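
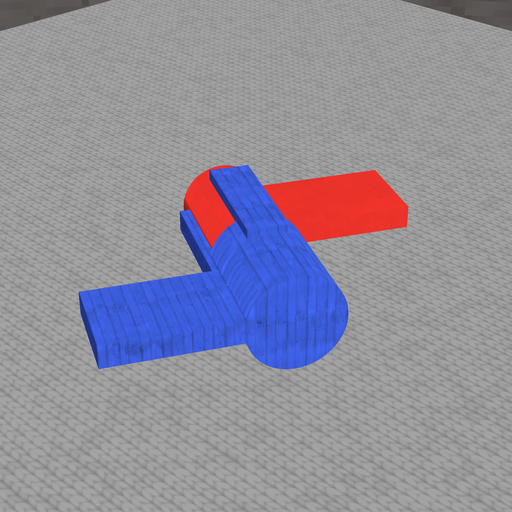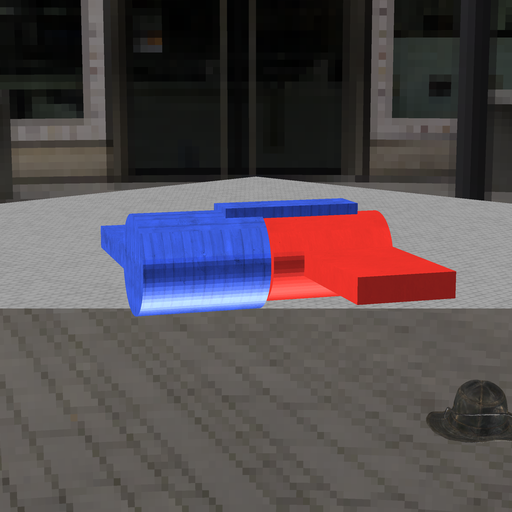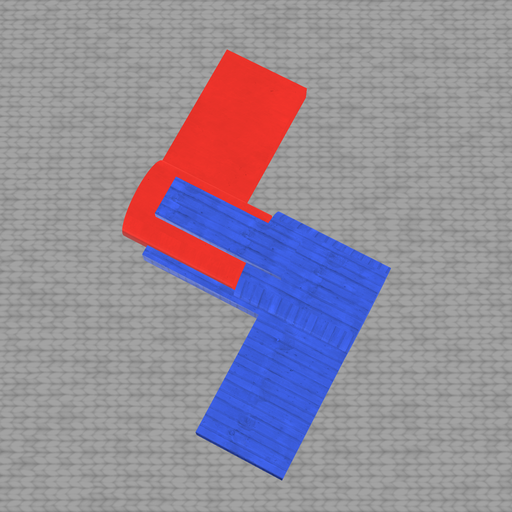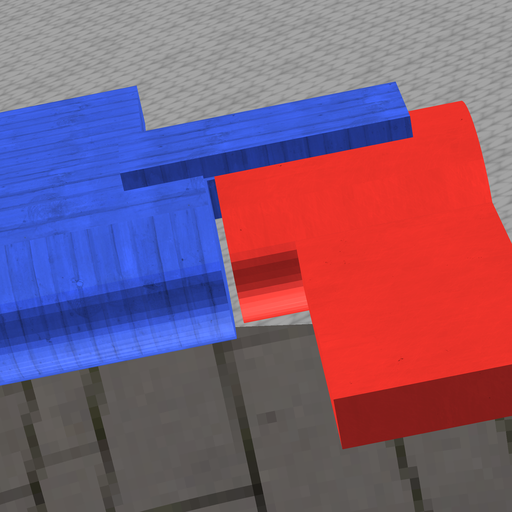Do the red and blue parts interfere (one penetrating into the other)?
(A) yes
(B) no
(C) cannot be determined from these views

(B) no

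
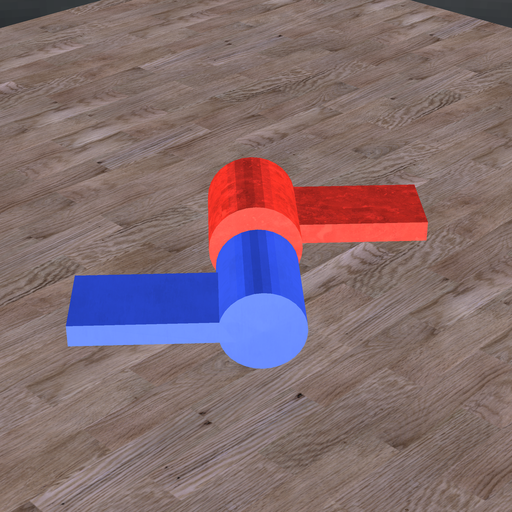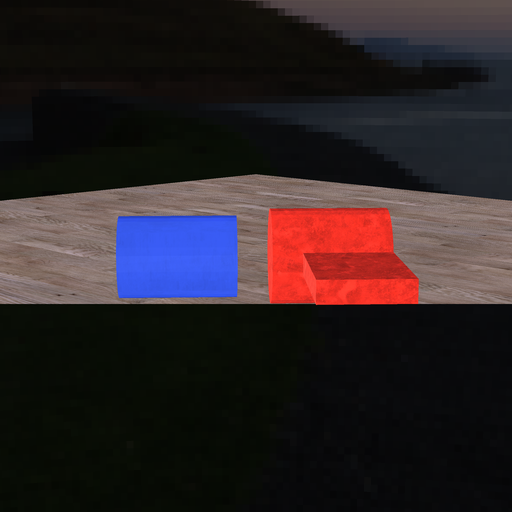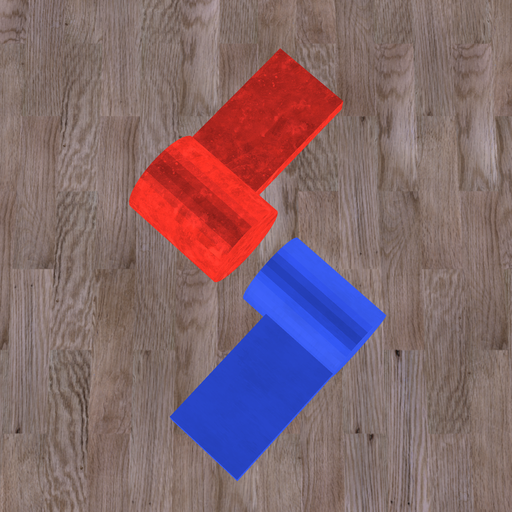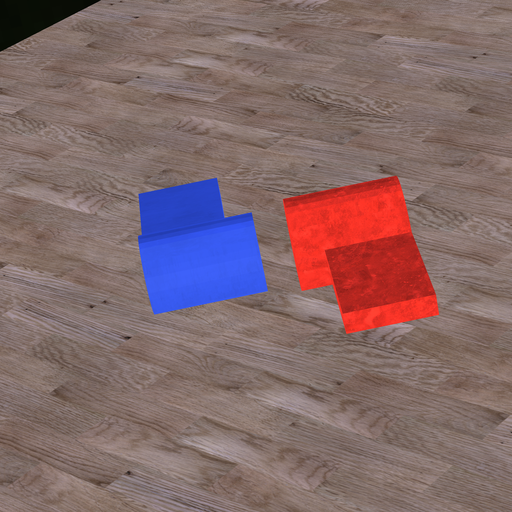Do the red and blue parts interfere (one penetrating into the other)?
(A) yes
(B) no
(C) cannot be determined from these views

(B) no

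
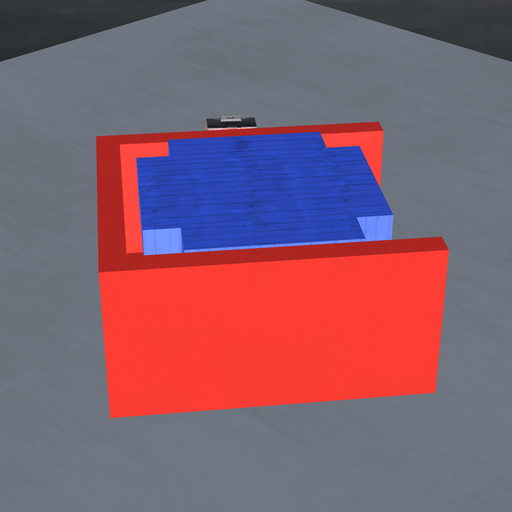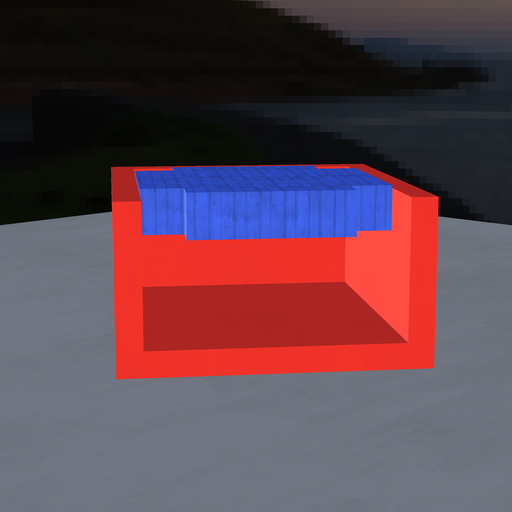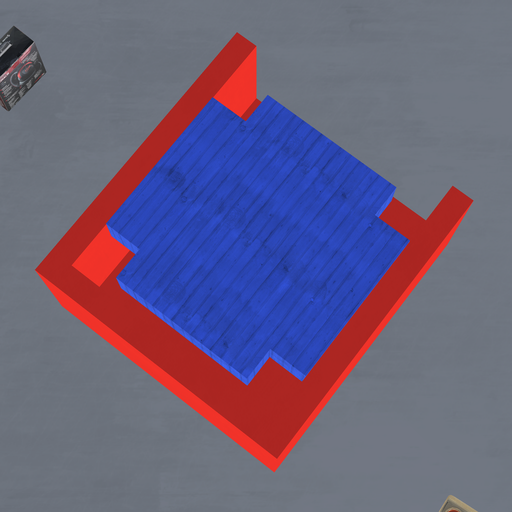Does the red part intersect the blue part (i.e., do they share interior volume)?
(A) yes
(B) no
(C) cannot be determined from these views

(B) no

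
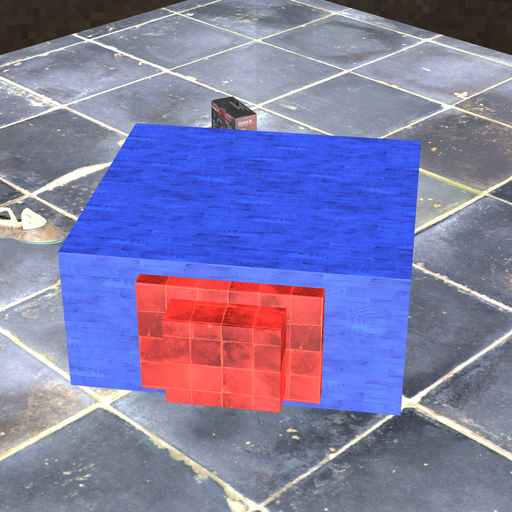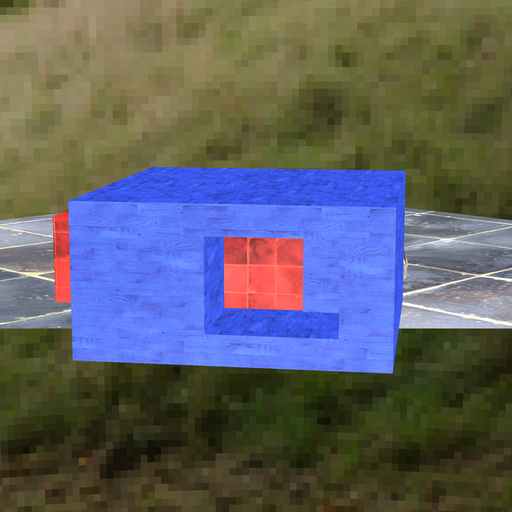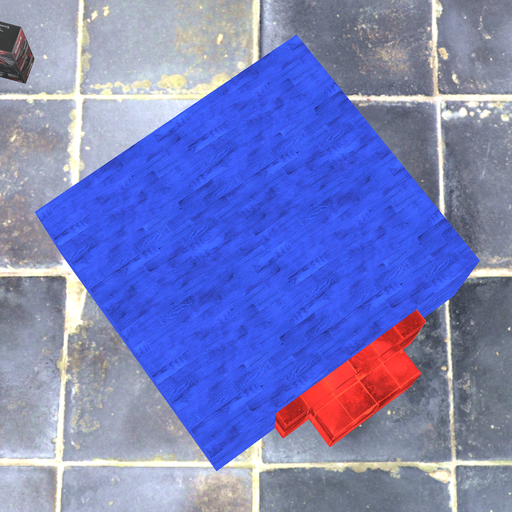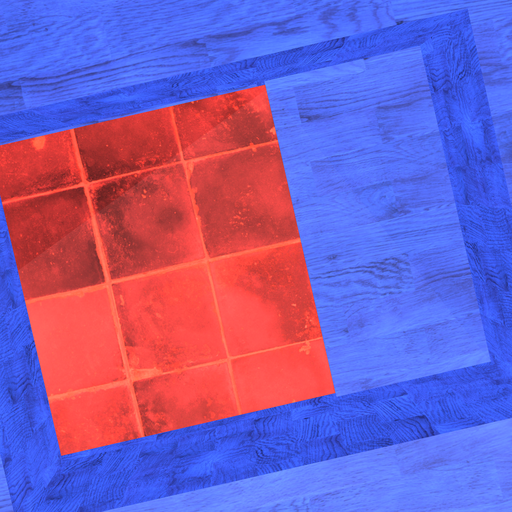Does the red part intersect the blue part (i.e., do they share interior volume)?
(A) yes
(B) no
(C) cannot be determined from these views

(A) yes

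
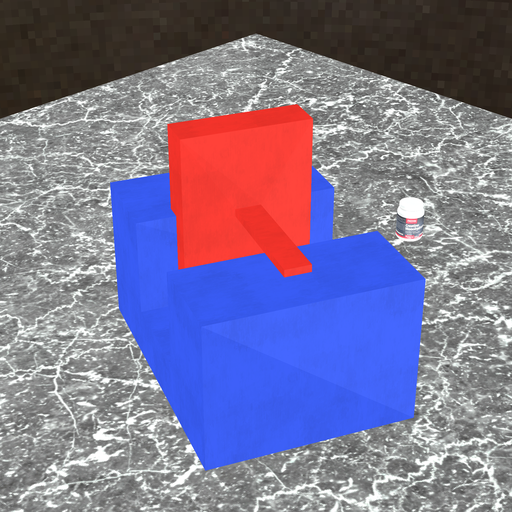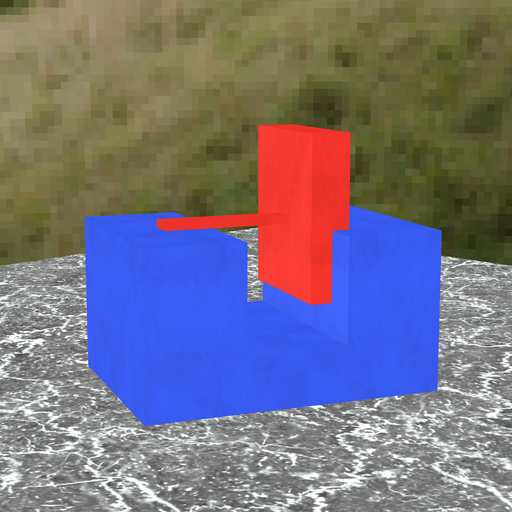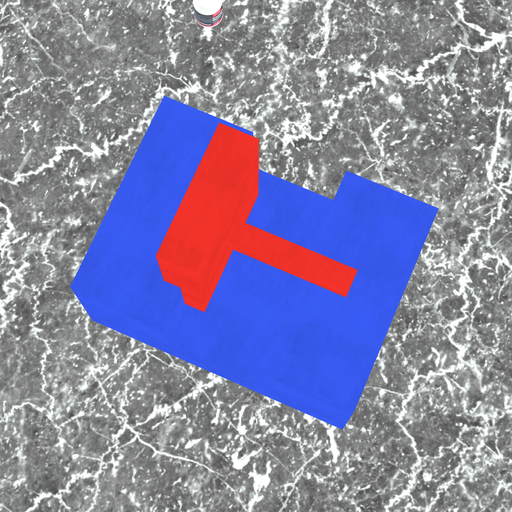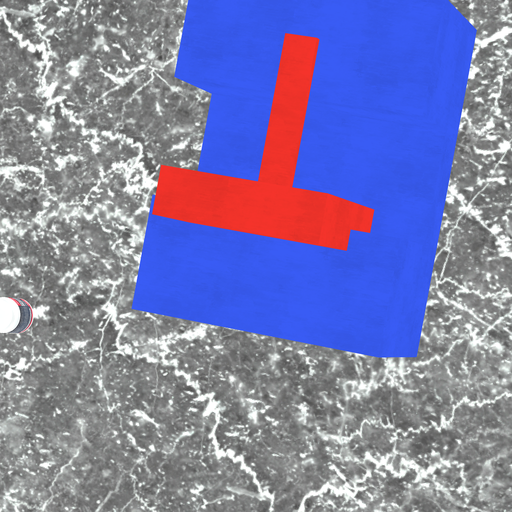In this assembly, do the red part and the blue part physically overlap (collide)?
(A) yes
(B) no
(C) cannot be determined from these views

(A) yes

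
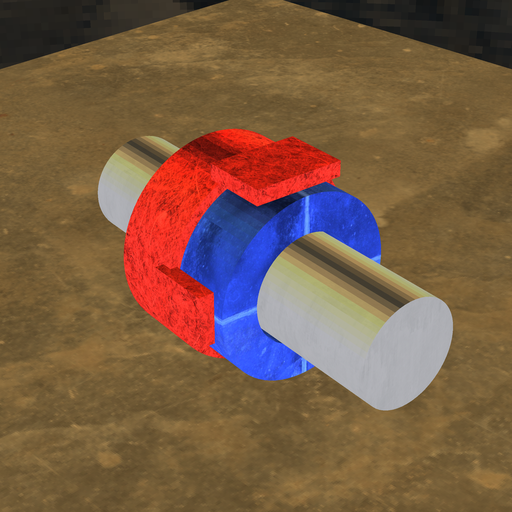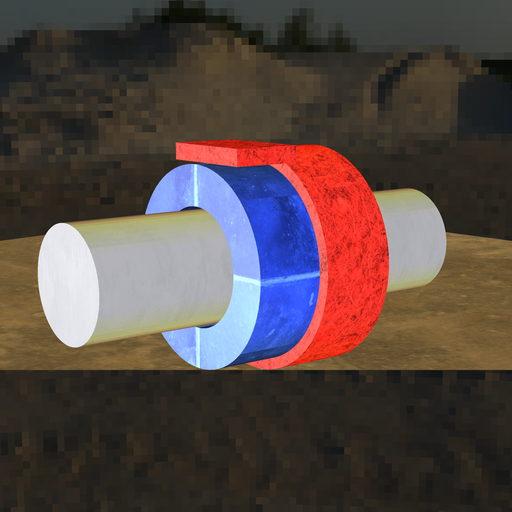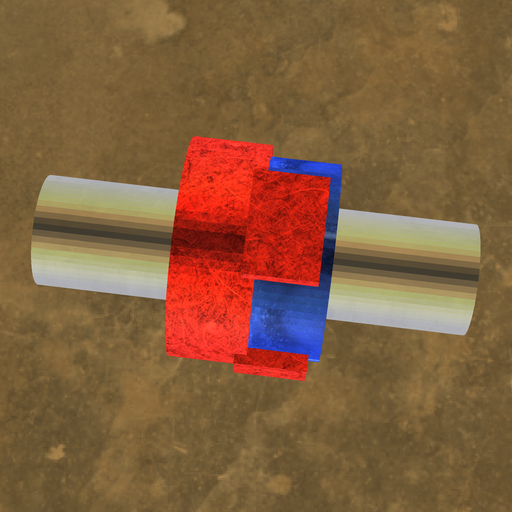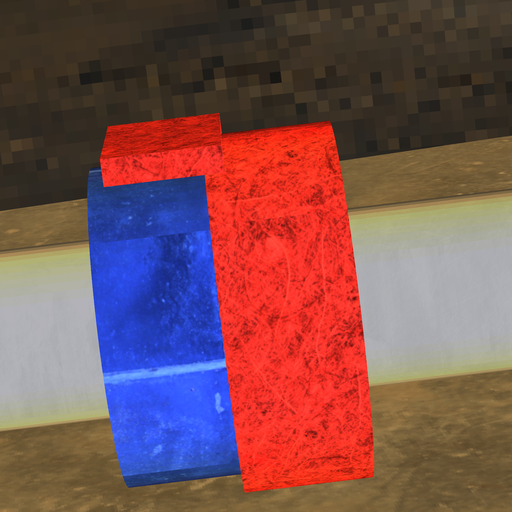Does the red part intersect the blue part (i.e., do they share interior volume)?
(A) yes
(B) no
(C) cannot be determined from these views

(A) yes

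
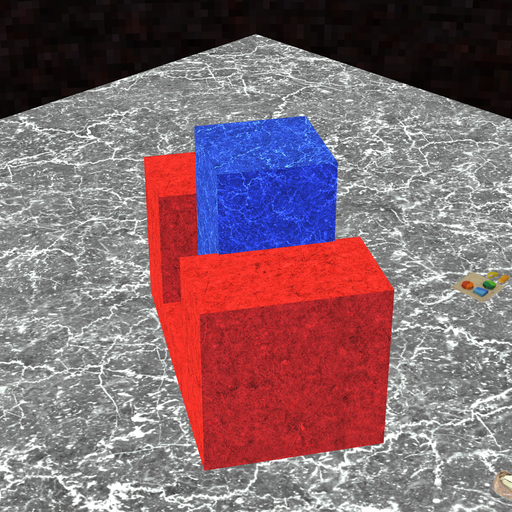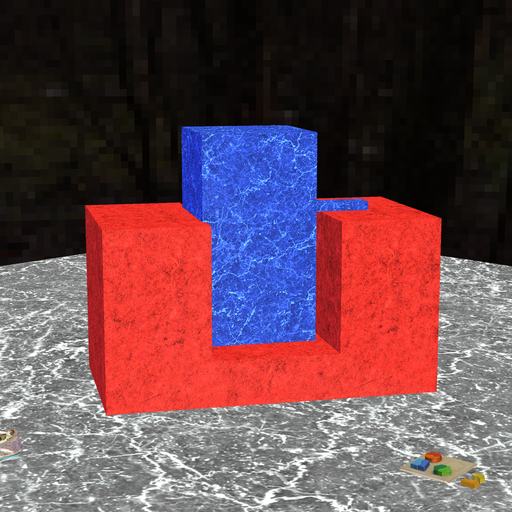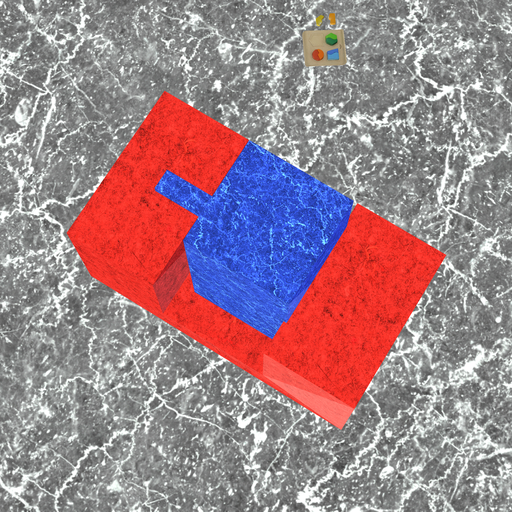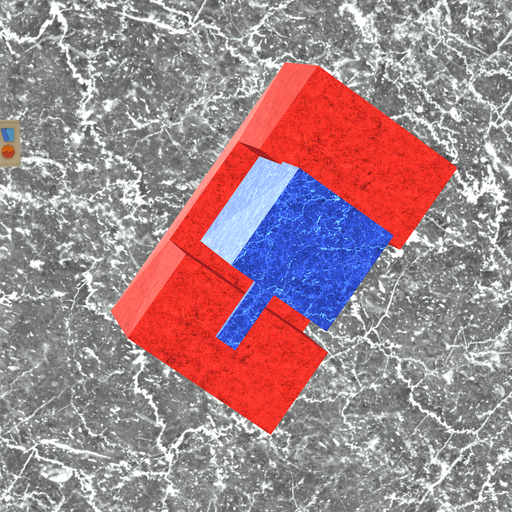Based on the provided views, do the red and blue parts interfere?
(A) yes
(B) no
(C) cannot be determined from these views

(A) yes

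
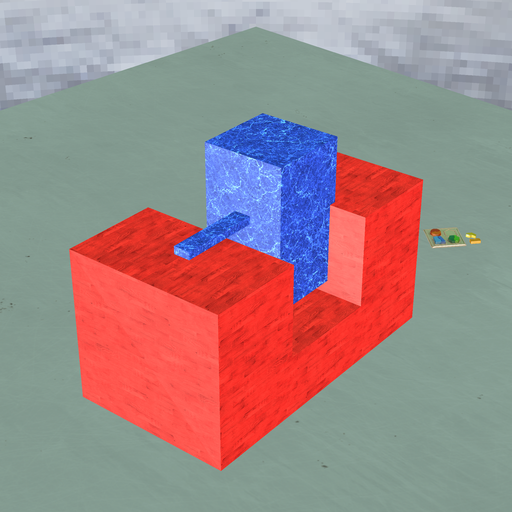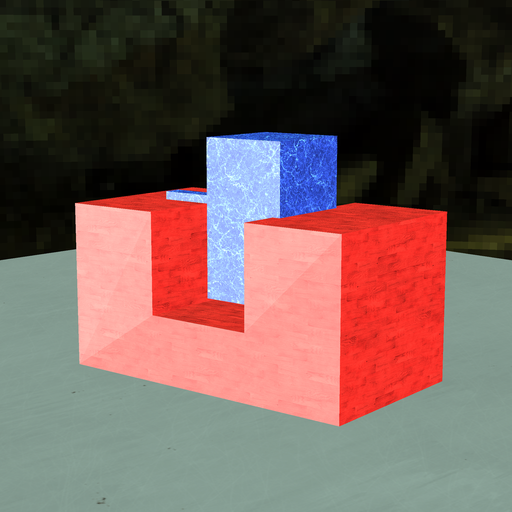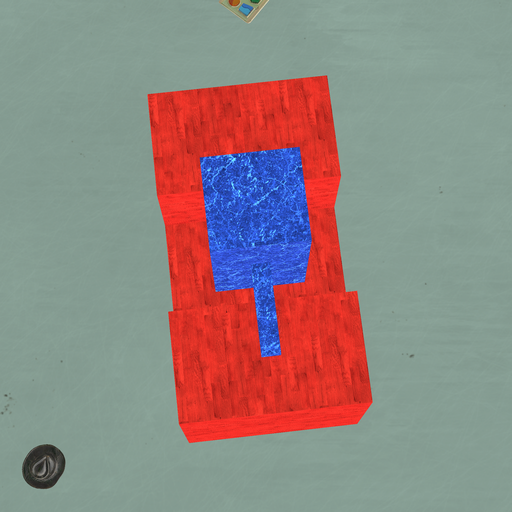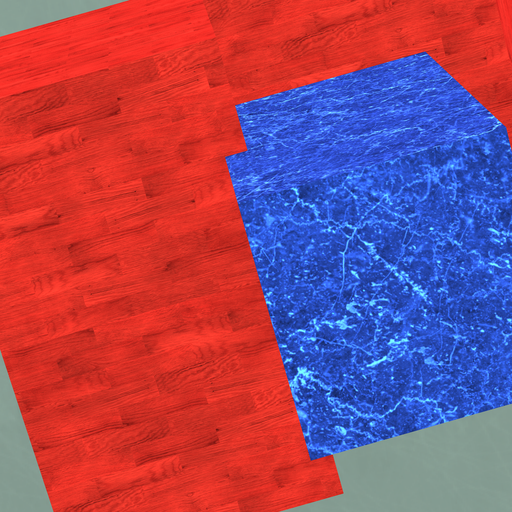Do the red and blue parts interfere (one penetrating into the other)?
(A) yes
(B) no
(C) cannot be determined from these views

(A) yes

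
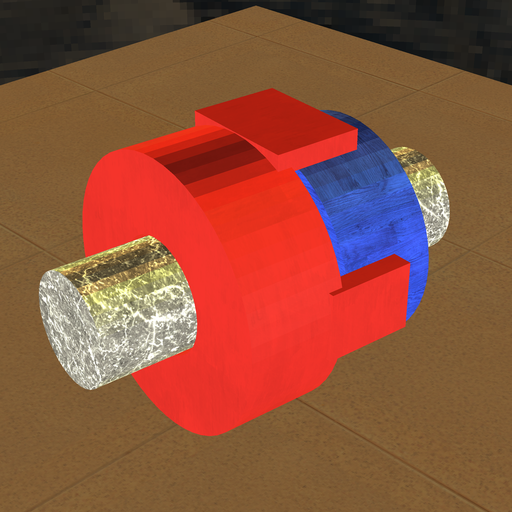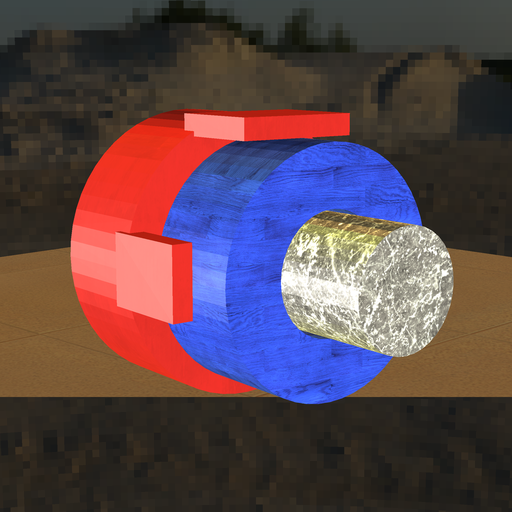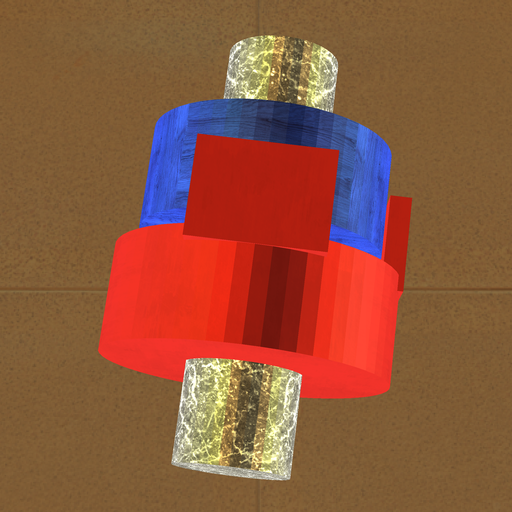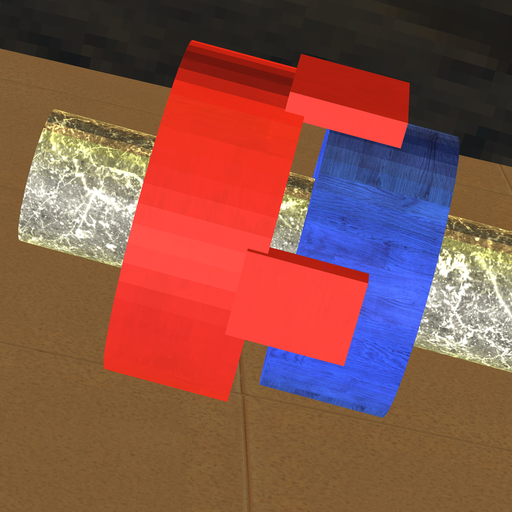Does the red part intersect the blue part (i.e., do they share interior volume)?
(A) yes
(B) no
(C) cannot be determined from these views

(B) no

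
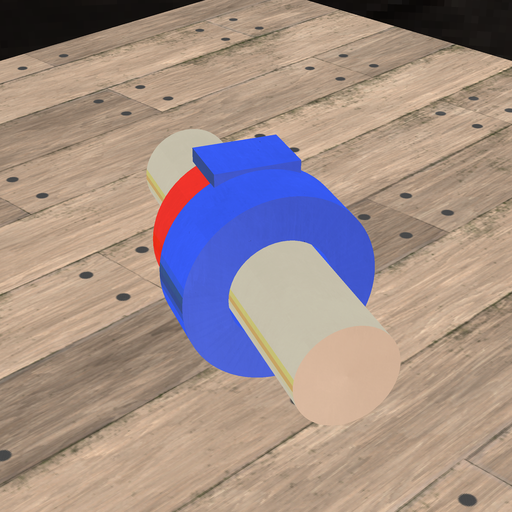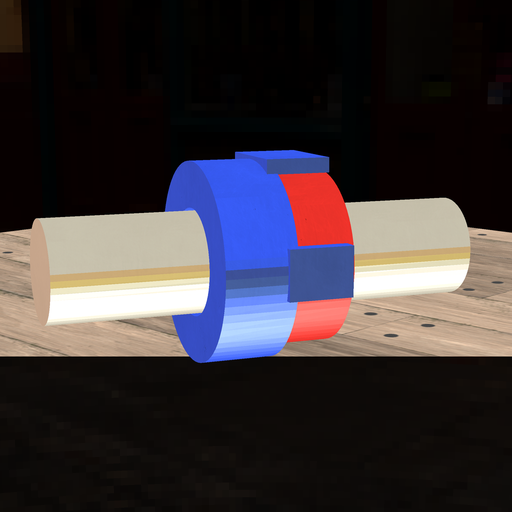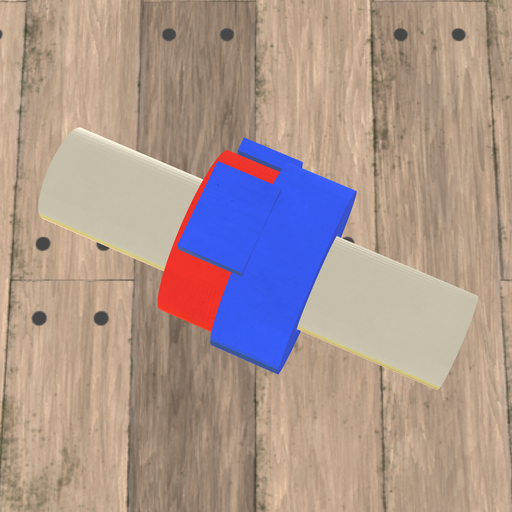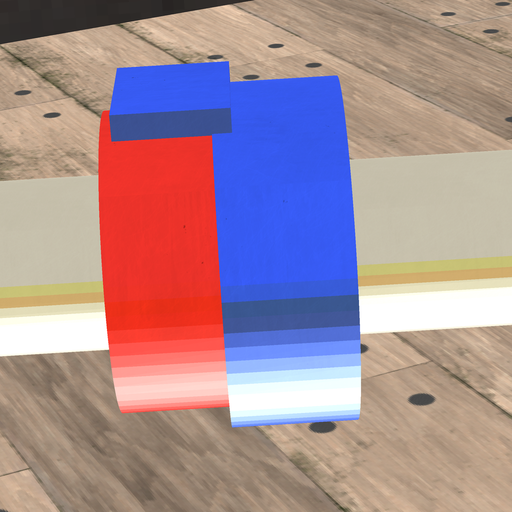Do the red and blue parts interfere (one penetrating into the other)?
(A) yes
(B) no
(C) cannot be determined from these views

(A) yes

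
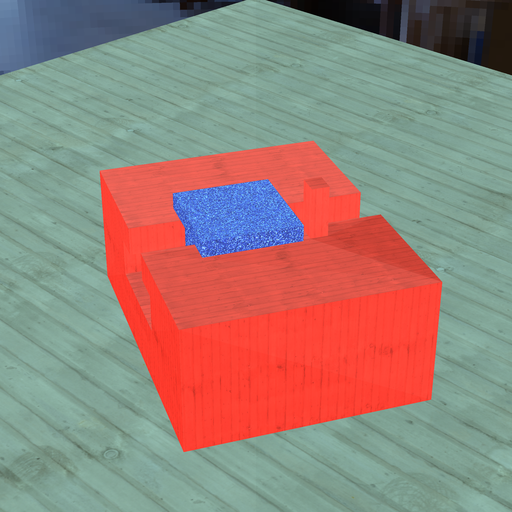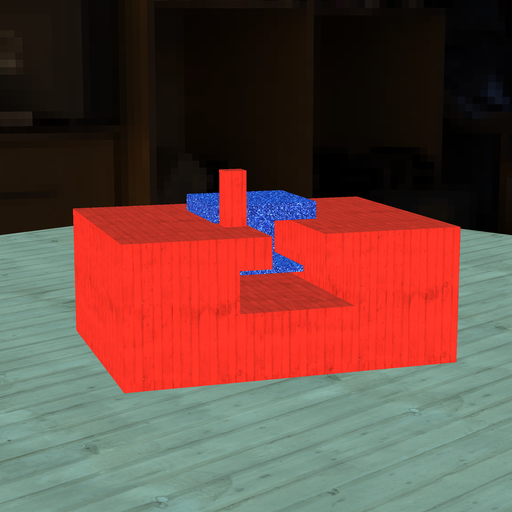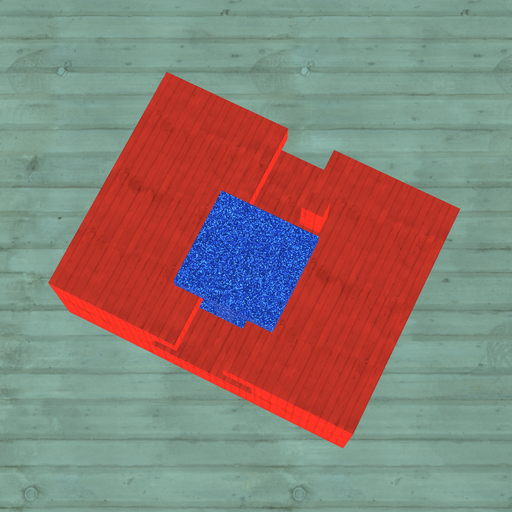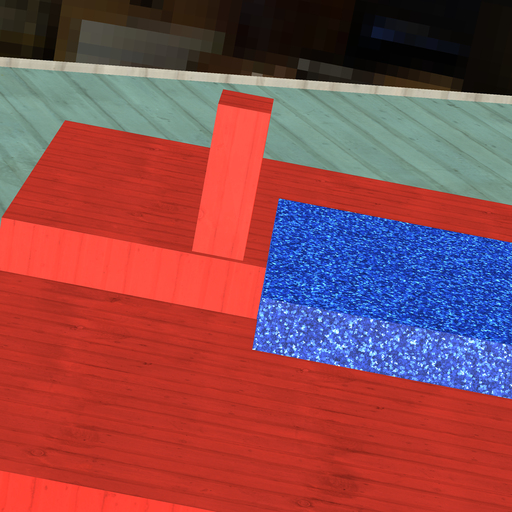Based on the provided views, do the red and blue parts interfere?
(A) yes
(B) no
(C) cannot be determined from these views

(B) no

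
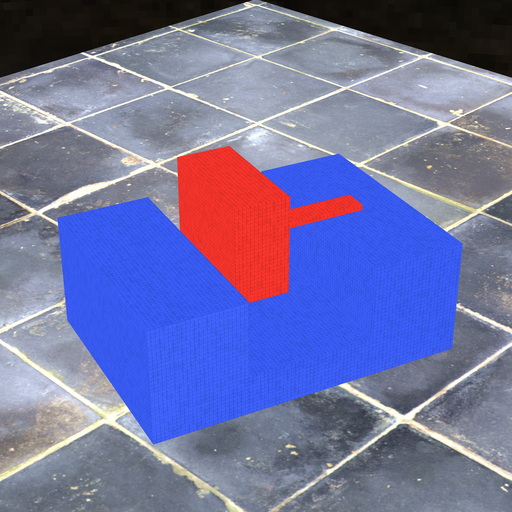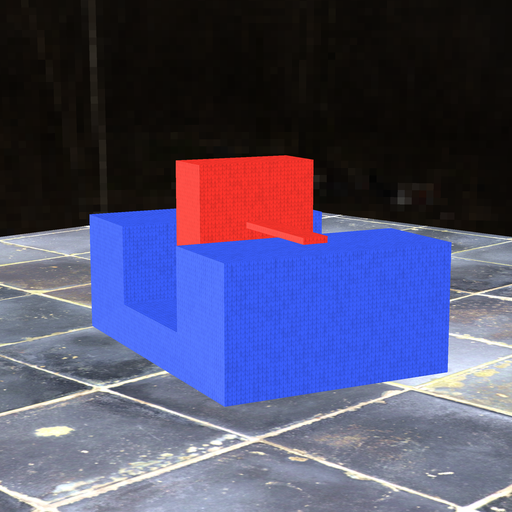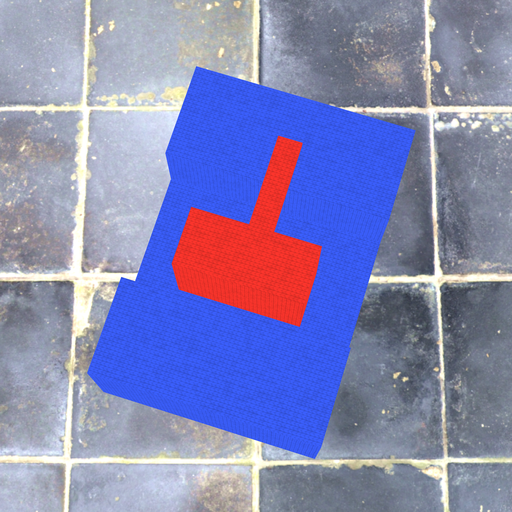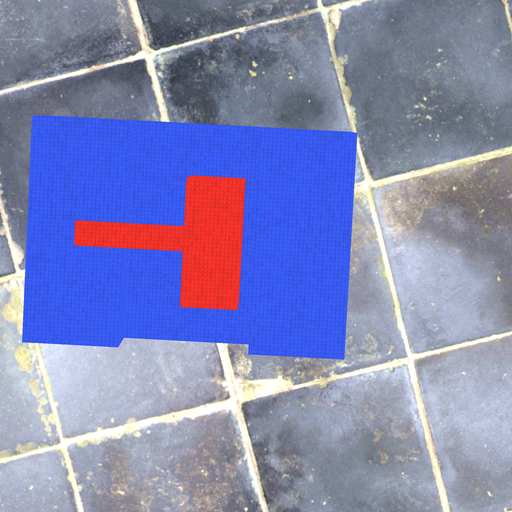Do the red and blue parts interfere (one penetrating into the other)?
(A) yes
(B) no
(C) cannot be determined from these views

(B) no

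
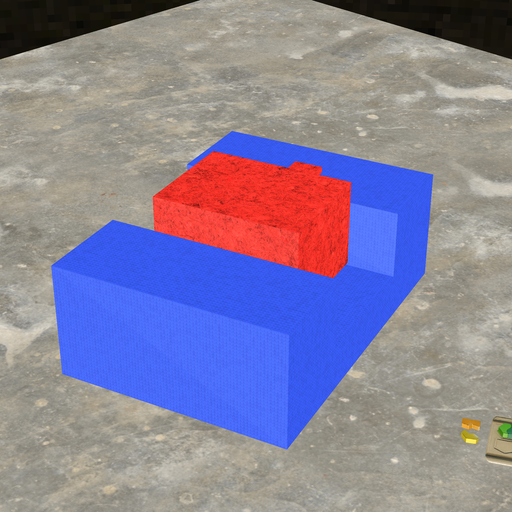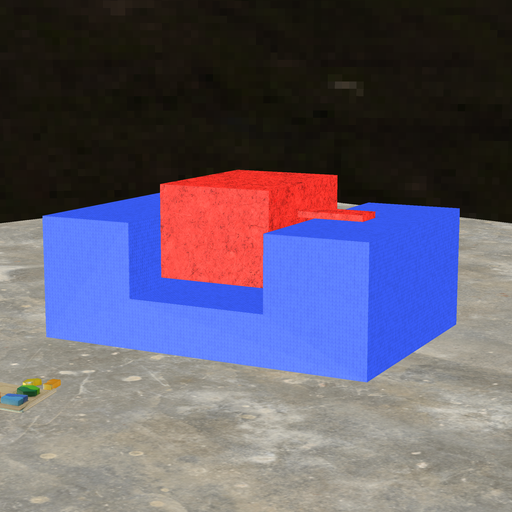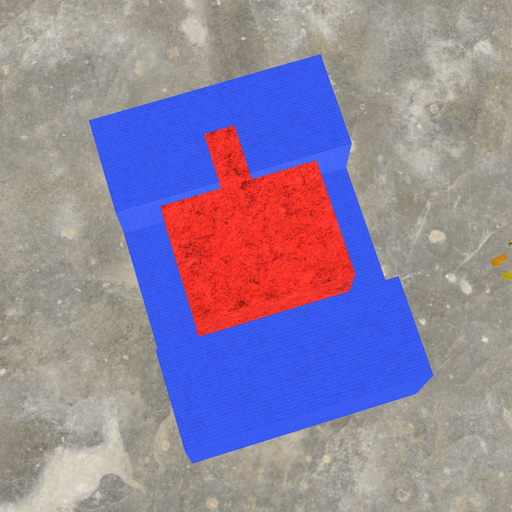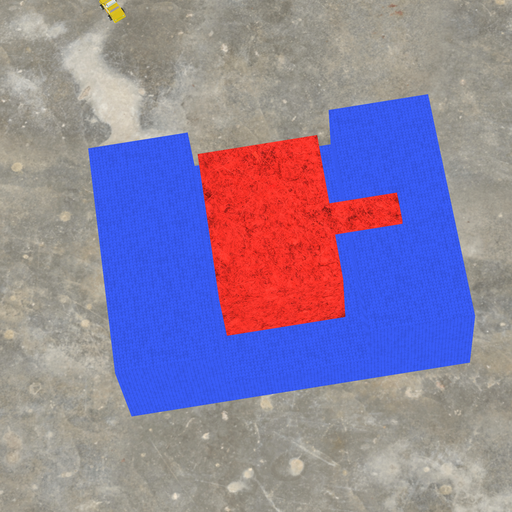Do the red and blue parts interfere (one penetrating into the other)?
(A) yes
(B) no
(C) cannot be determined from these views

(B) no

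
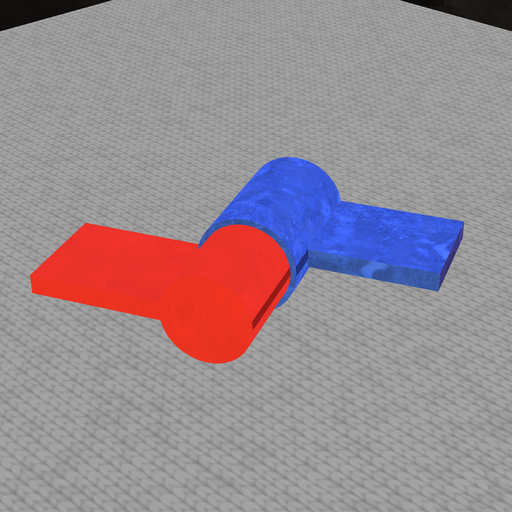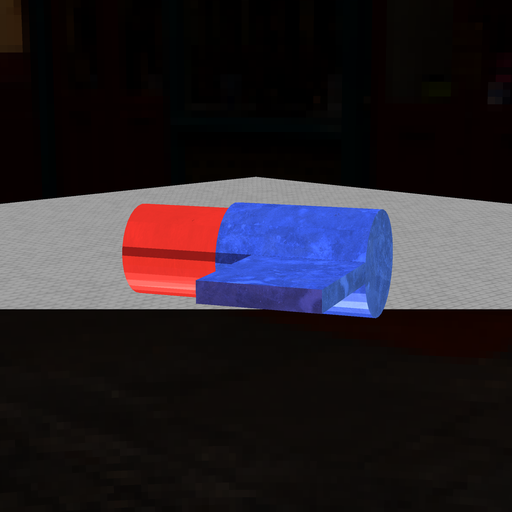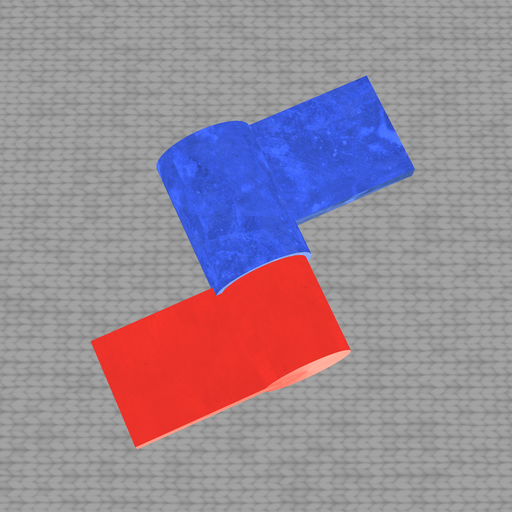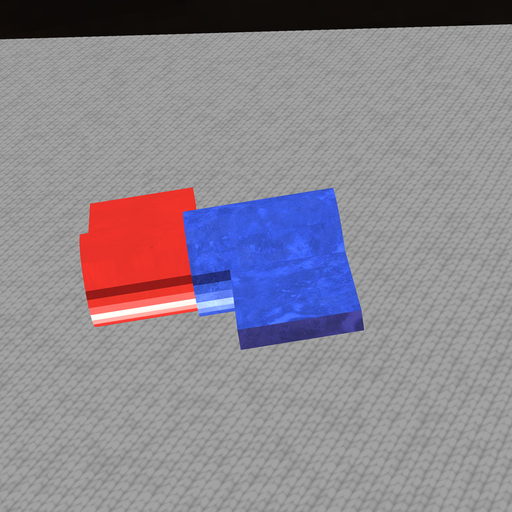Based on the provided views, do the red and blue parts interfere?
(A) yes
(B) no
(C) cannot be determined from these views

(A) yes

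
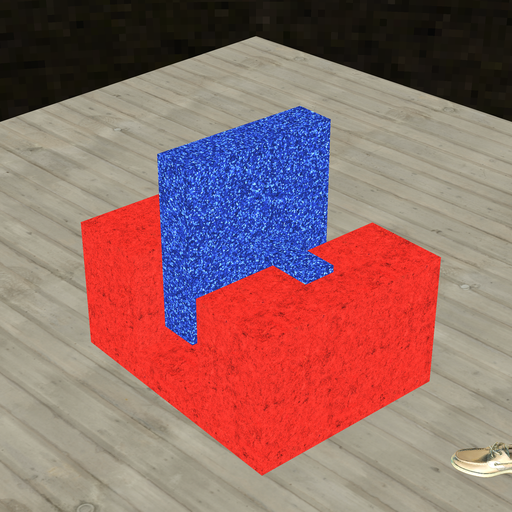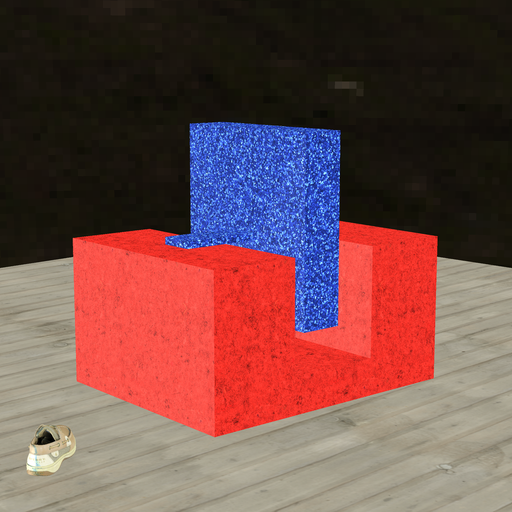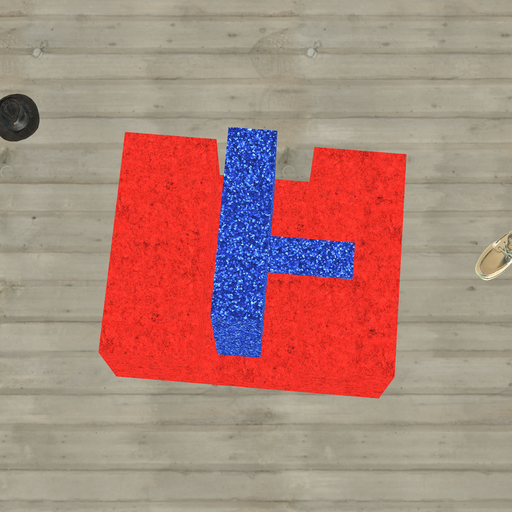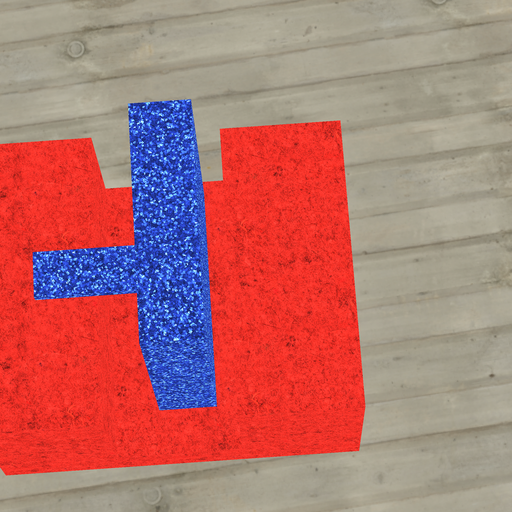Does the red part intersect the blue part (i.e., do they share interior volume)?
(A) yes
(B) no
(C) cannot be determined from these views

(B) no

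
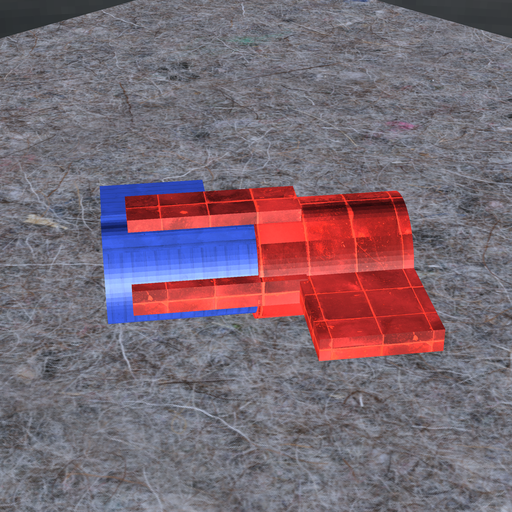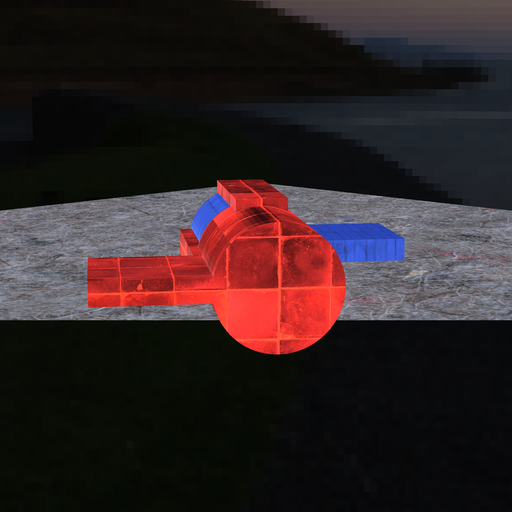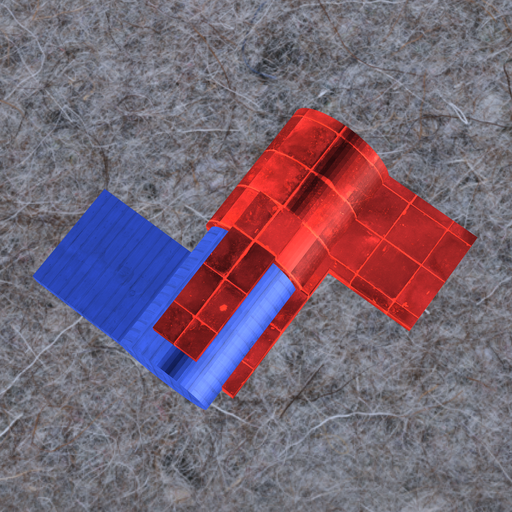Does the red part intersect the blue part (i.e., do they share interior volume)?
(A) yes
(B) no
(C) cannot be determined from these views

(A) yes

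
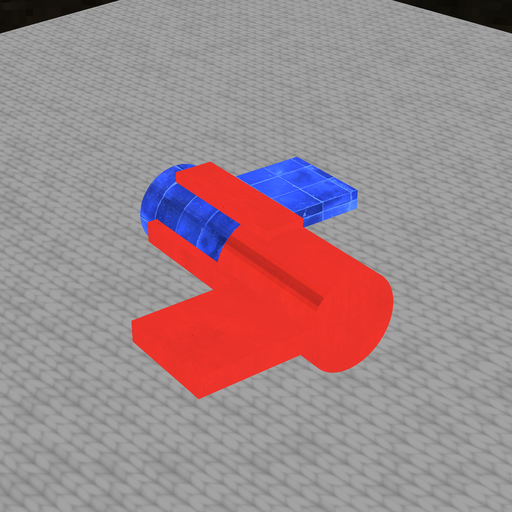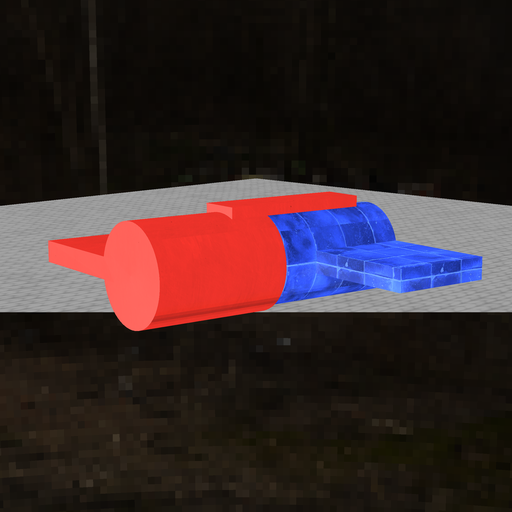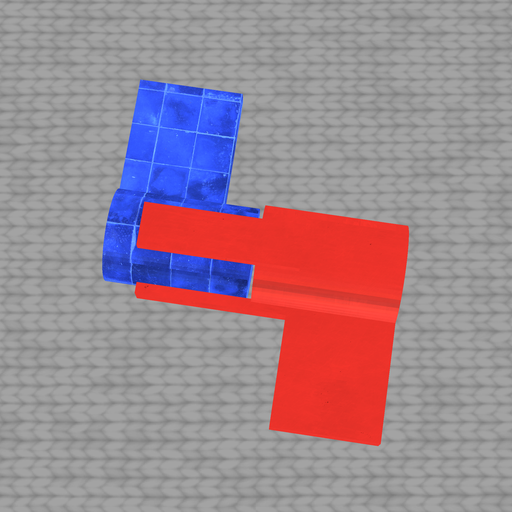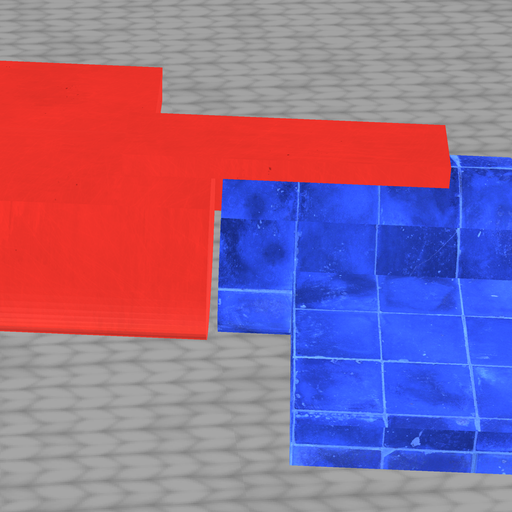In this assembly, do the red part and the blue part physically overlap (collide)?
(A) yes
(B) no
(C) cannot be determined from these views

(B) no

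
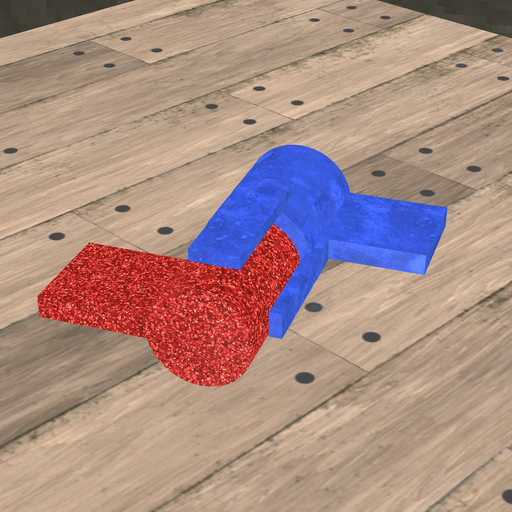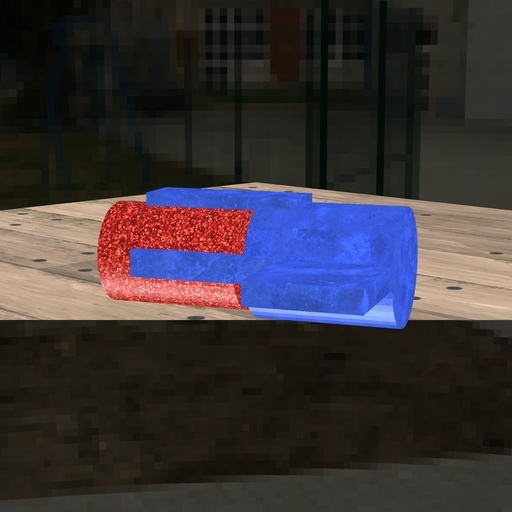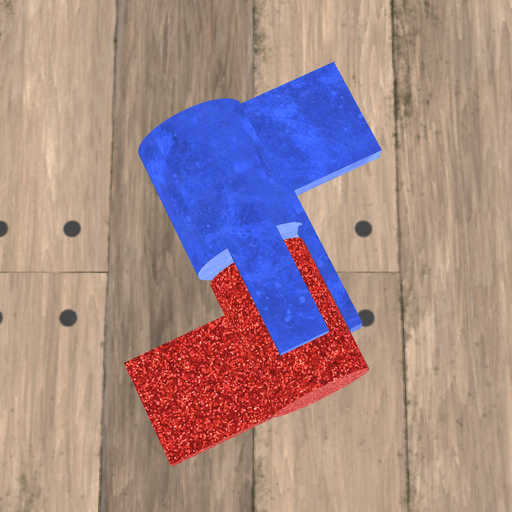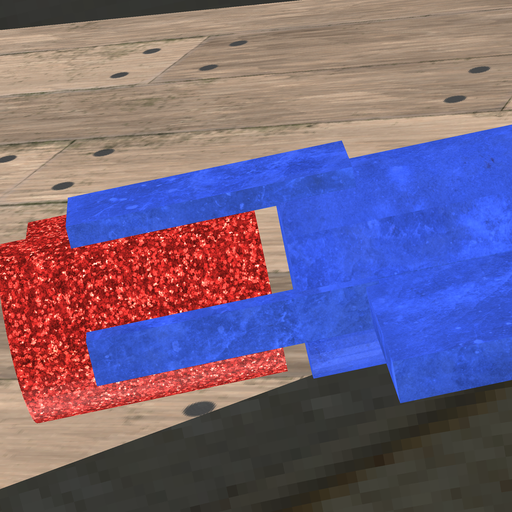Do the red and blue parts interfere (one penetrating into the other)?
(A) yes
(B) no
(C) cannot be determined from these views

(B) no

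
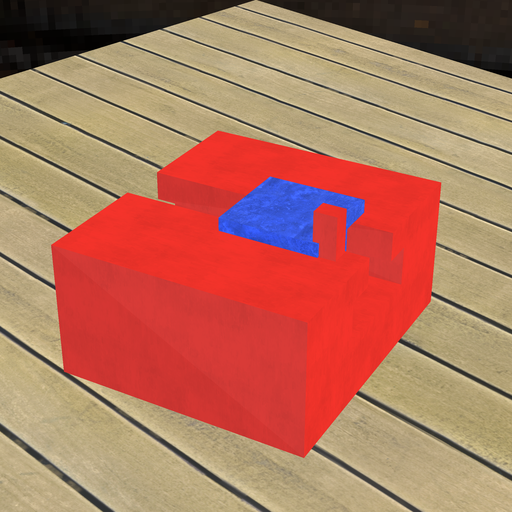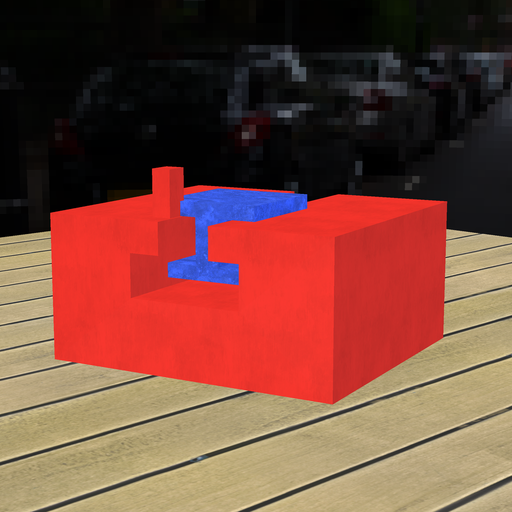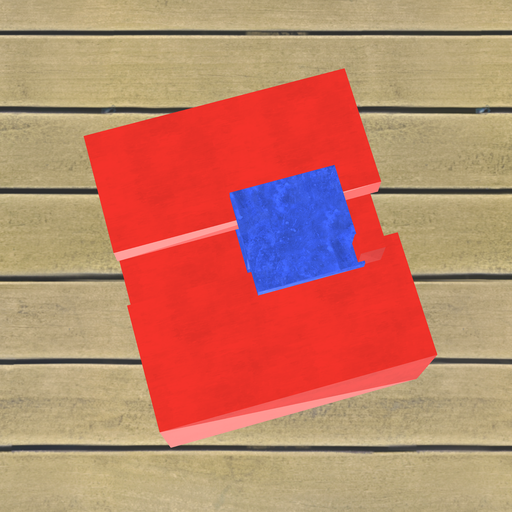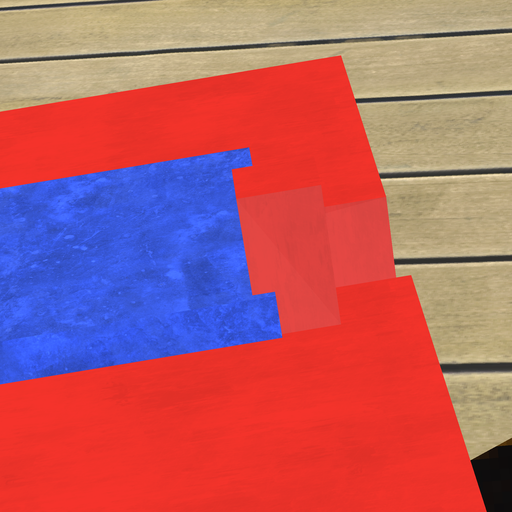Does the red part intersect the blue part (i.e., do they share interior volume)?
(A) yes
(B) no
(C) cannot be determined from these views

(A) yes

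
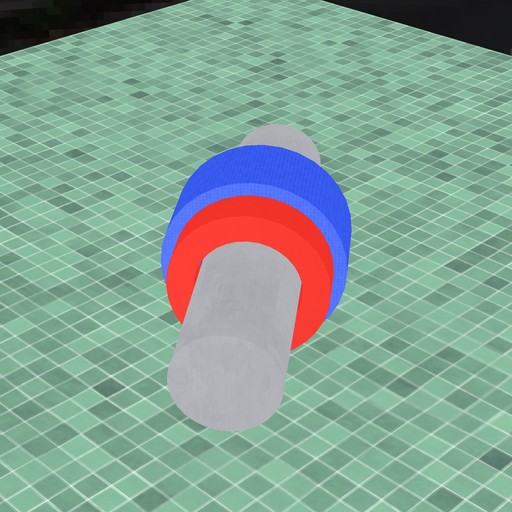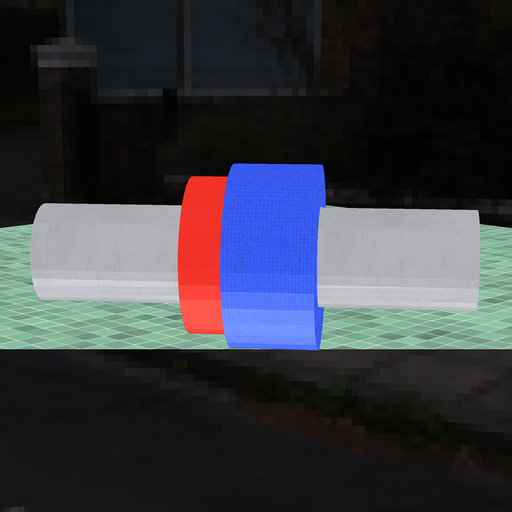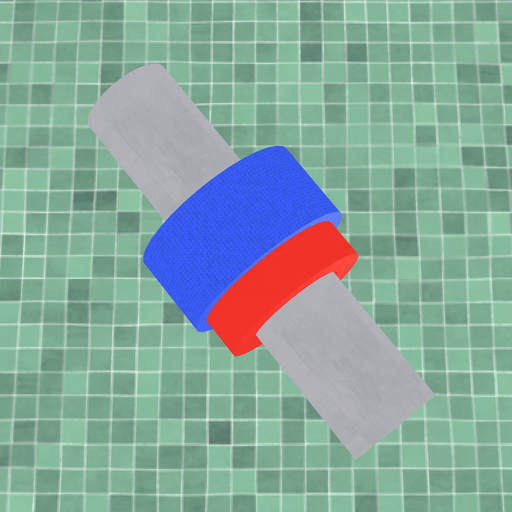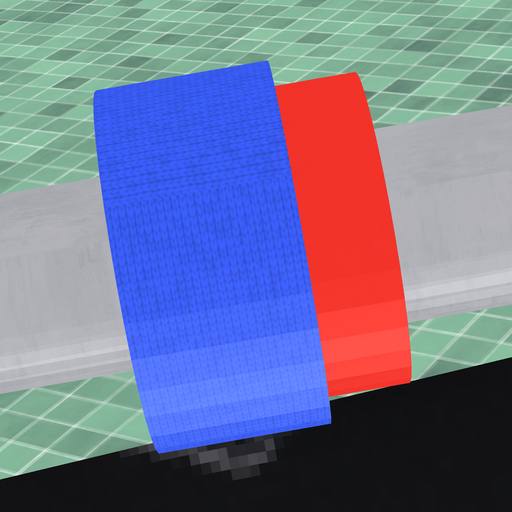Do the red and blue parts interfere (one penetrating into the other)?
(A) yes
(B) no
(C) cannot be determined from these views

(A) yes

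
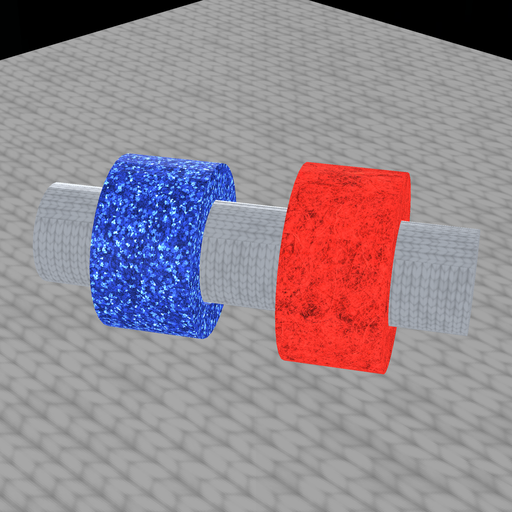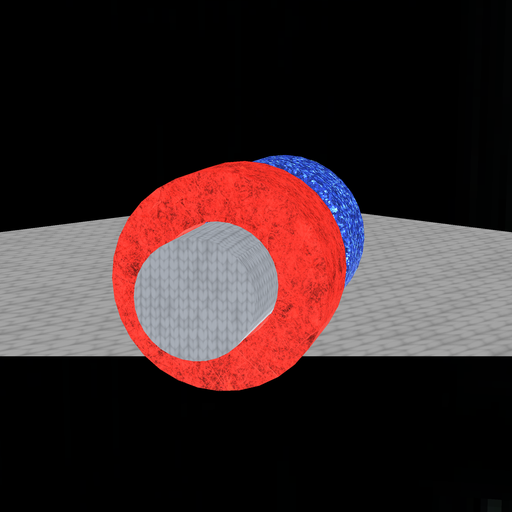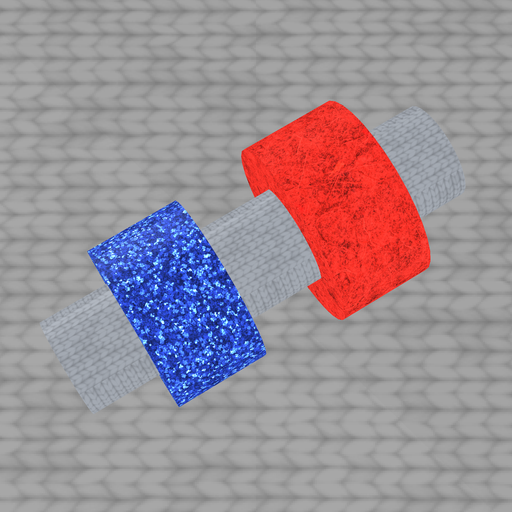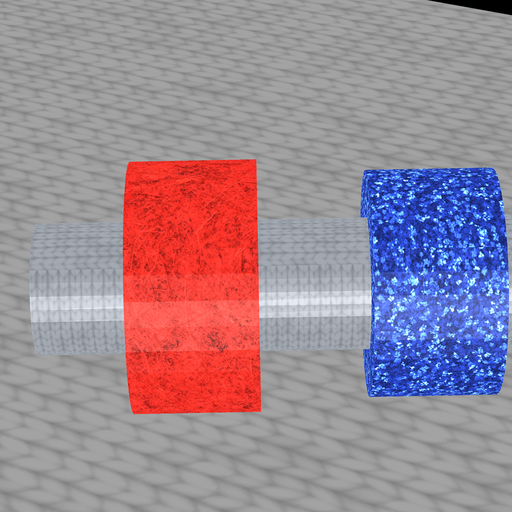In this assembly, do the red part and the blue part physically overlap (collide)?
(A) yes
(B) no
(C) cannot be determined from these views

(B) no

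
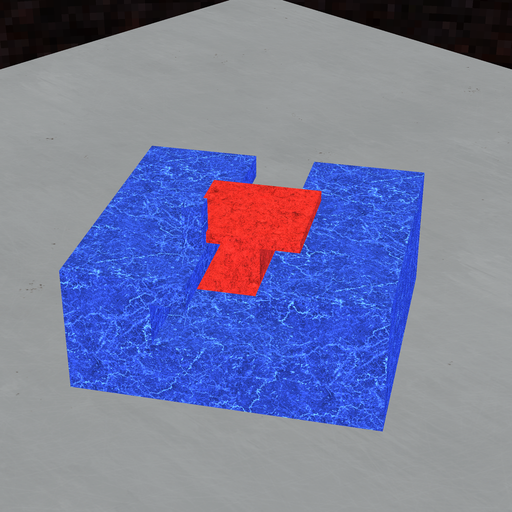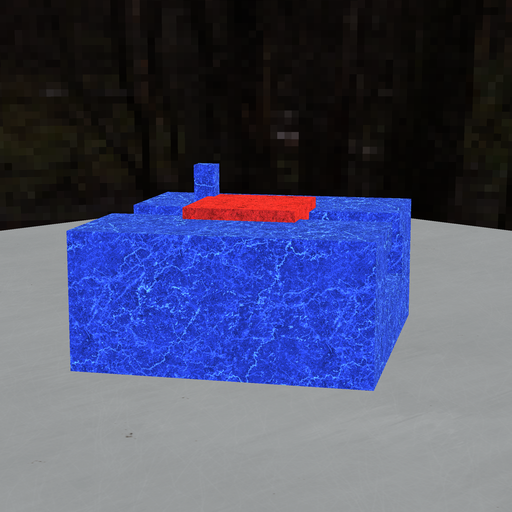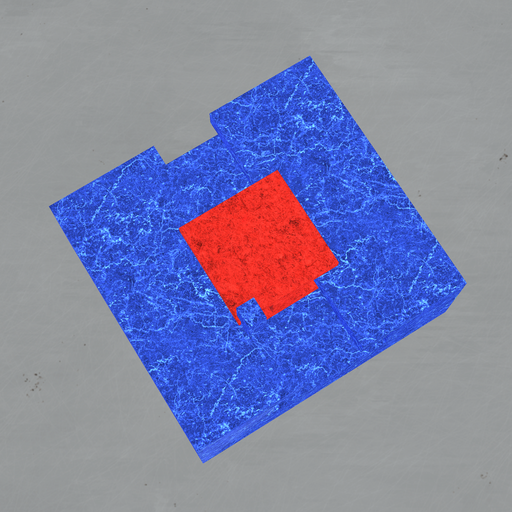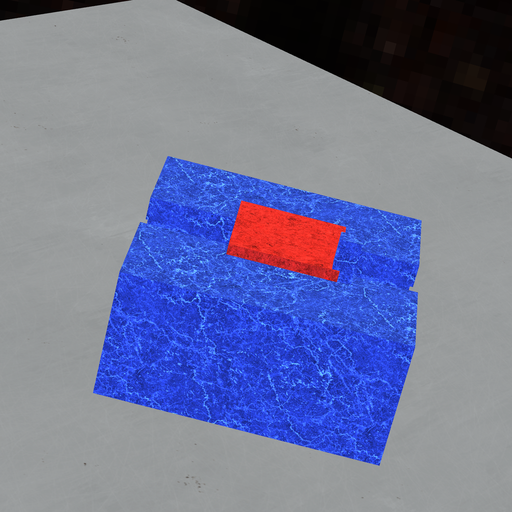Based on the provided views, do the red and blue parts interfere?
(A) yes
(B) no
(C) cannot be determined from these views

(A) yes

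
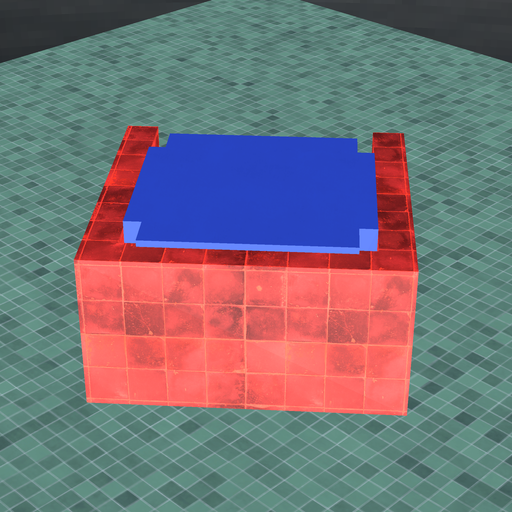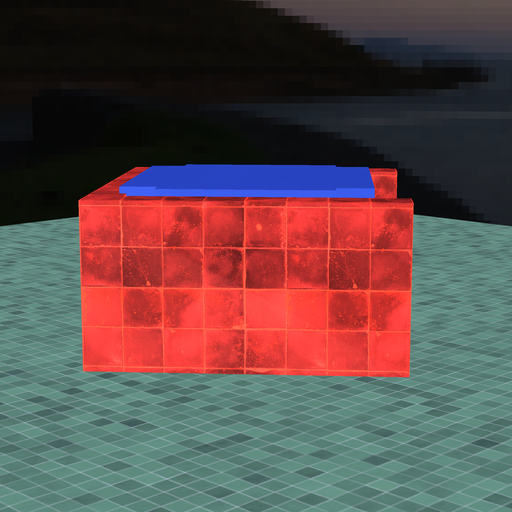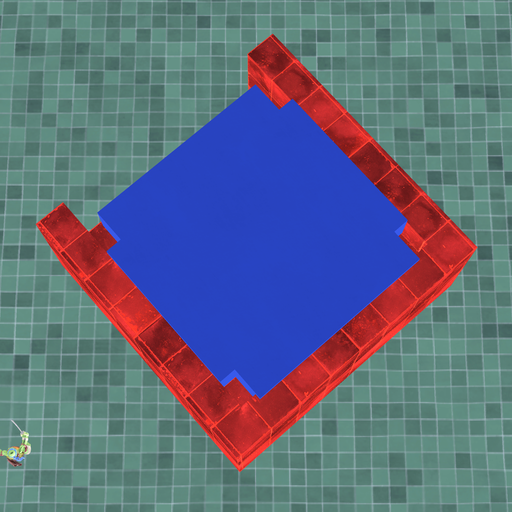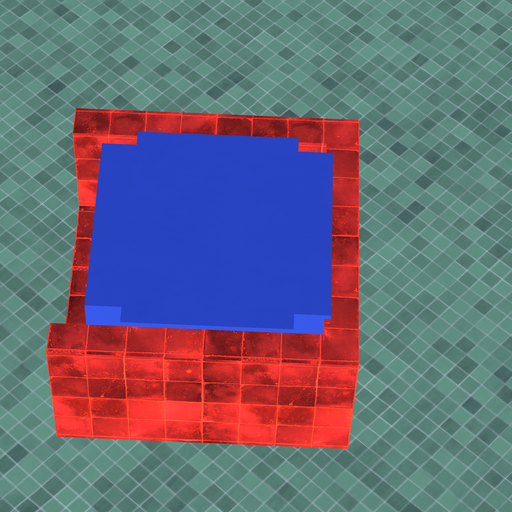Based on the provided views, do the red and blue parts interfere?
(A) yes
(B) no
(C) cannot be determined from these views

(A) yes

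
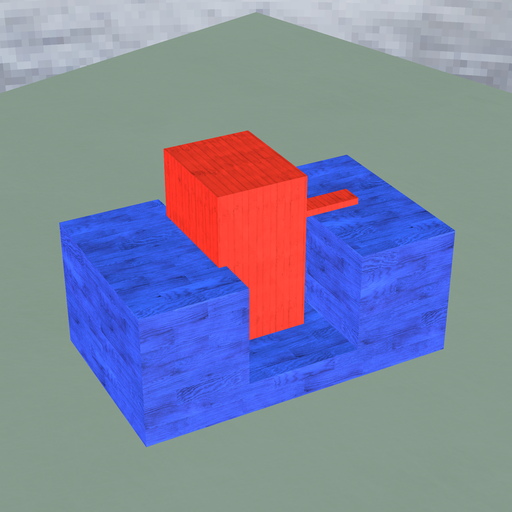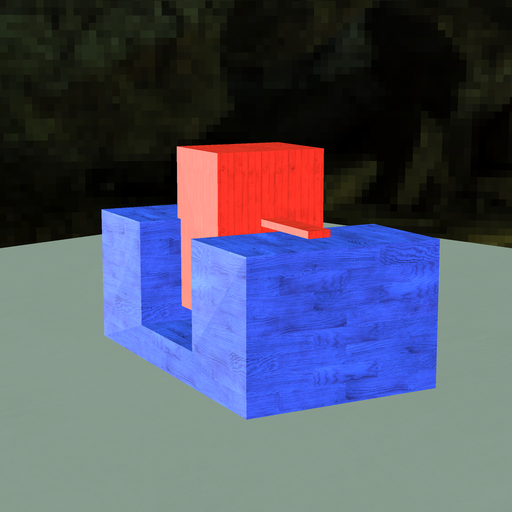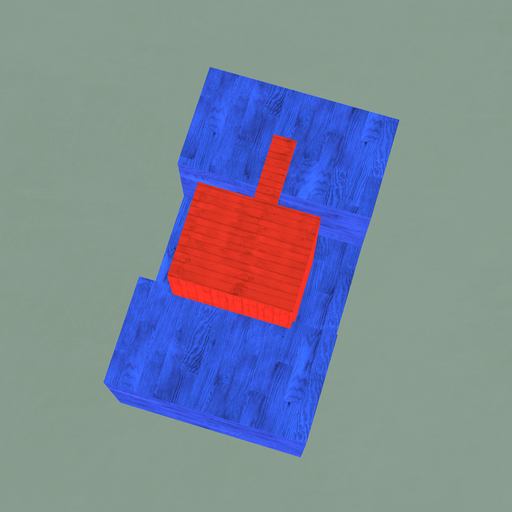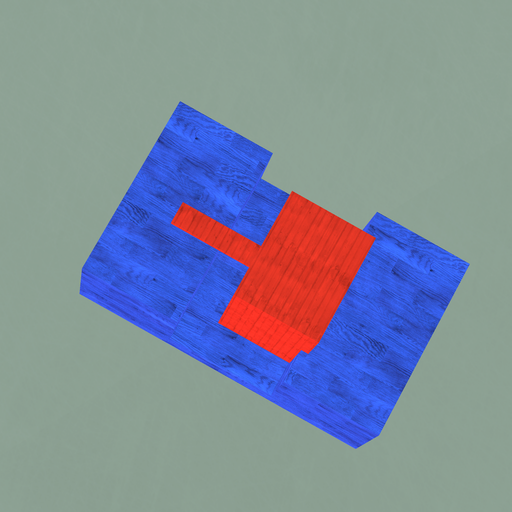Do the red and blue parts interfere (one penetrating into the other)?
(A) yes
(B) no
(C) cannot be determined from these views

(A) yes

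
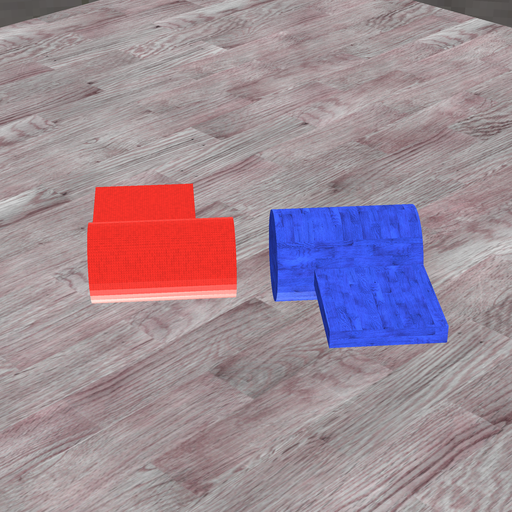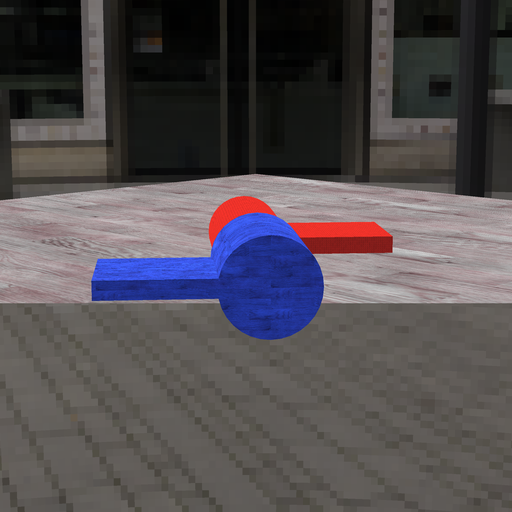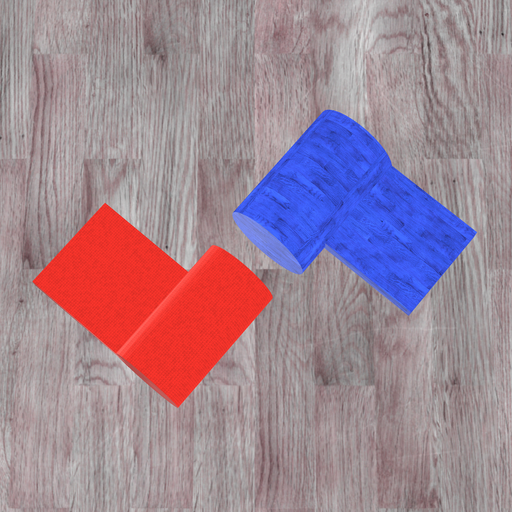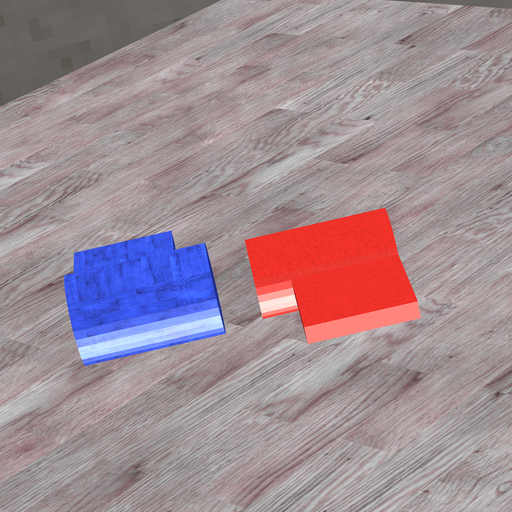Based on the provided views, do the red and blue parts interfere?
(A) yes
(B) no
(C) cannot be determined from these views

(B) no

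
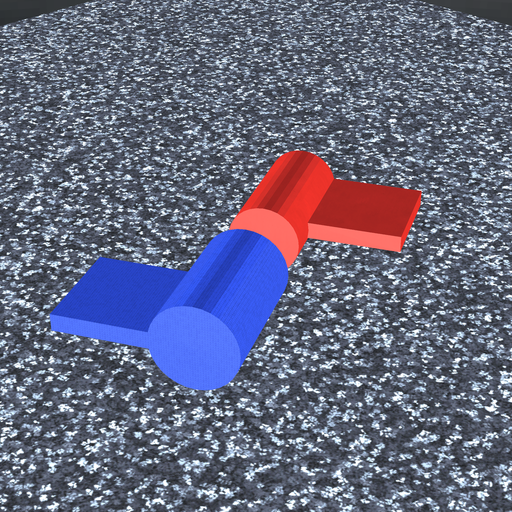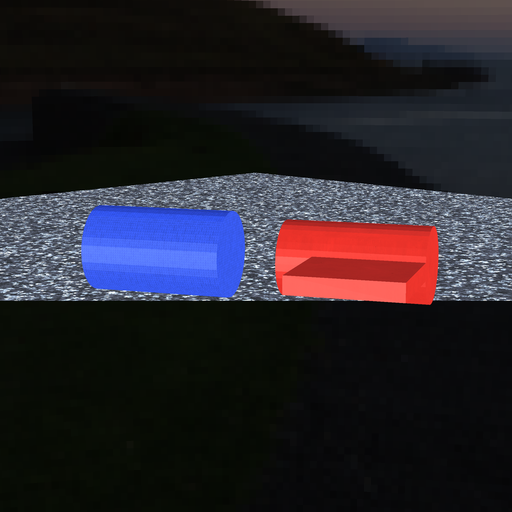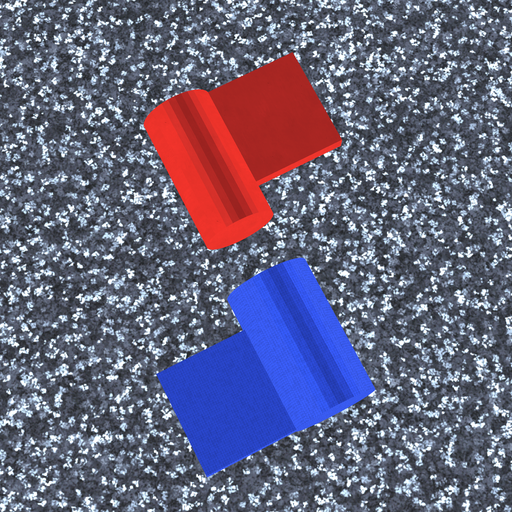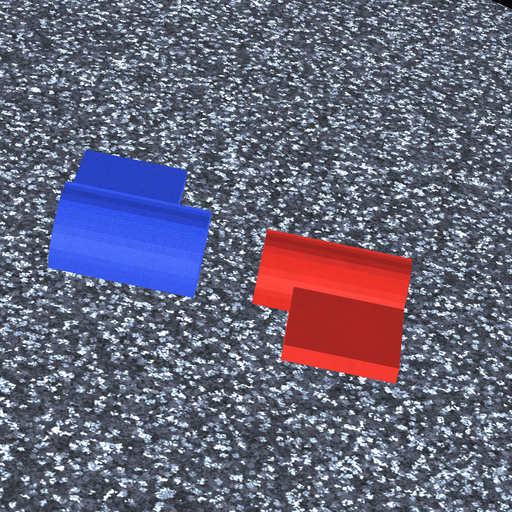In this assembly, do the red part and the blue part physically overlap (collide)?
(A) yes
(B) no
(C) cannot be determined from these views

(B) no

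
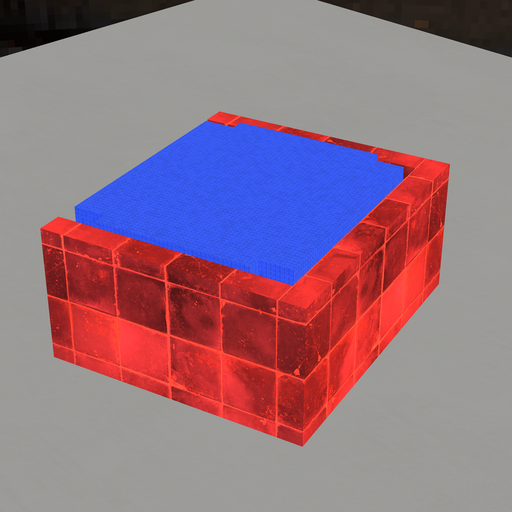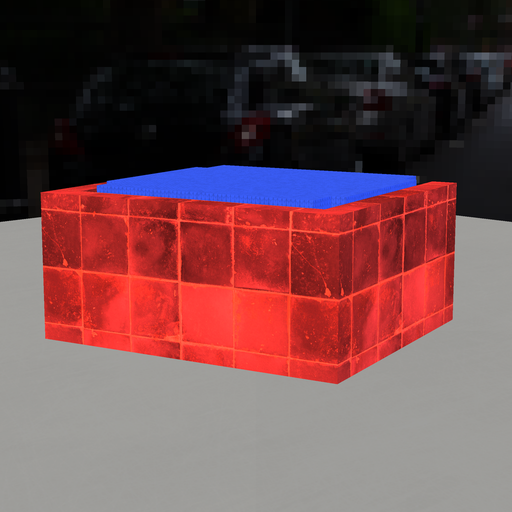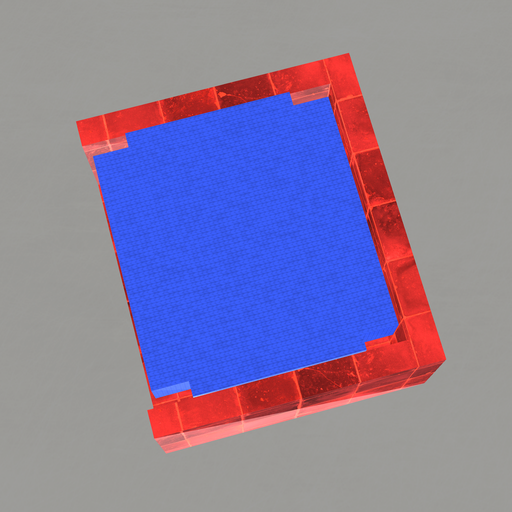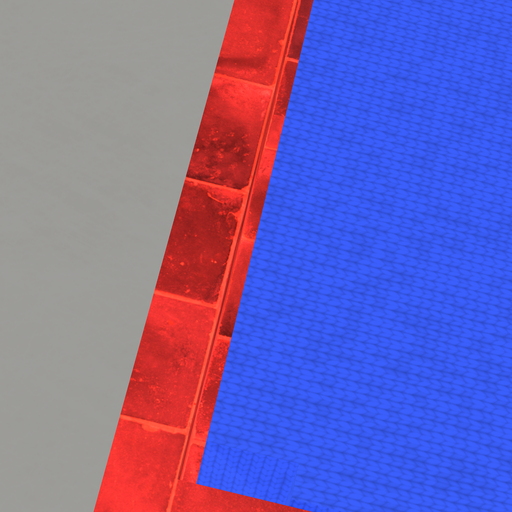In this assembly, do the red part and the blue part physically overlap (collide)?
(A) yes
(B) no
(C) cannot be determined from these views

(B) no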